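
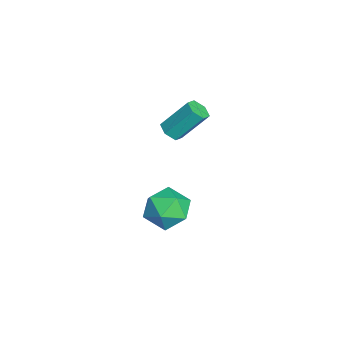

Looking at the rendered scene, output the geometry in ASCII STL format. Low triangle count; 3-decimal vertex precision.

solid 
facet normal -0.972 -0.171 0.159
outer loop
vertex -1.135 -1.741 -4.15
vertex -0.914 -2.691 -3.818
vertex -0.943 -1.906 -3.151
endloop
endfacet
facet normal -0.818 0.521 0.243
outer loop
vertex -1.135 -1.741 -4.15
vertex -0.943 -1.906 -3.151
vertex -0.554 -1.076 -3.62
endloop
endfacet
facet normal -0.536 0.760 -0.367
outer loop
vertex -1.135 -1.741 -4.15
vertex -0.554 -1.076 -3.62
vertex -0.284 -1.347 -4.577
endloop
endfacet
facet normal -0.516 0.216 -0.829
outer loop
vertex -1.135 -1.741 -4.15
vertex -0.284 -1.347 -4.577
vertex -0.507 -2.346 -4.699
endloop
endfacet
facet normal -0.786 -0.359 -0.504
outer loop
vertex -1.135 -1.741 -4.15
vertex -0.507 -2.346 -4.699
vertex -0.914 -2.691 -3.818
endloop
endfacet
facet normal -0.321 0.575 0.752
outer loop
vertex -0.554 -1.076 -3.62
vertex -0.943 -1.906 -3.151
vertex 0.027 -1.614 -2.961
endloop
endfacet
facet normal -0.571 -0.544 0.615
outer loop
vertex -0.943 -1.906 -3.151
vertex -0.914 -2.691 -3.818
vertex -0.196 -2.613 -3.083
endloop
endfacet
facet normal -0.268 -0.848 -0.456
outer loop
vertex -0.914 -2.691 -3.818
vertex -0.507 -2.346 -4.699
vertex 0.074 -2.884 -4.04
endloop
endfacet
facet normal 0.168 0.083 -0.982
outer loop
vertex -0.507 -2.346 -4.699
vertex -0.284 -1.347 -4.577
vertex 0.463 -2.054 -4.509
endloop
endfacet
facet normal 0.135 0.963 -0.234
outer loop
vertex -0.284 -1.347 -4.577
vertex -0.554 -1.076 -3.62
vertex 0.434 -1.269 -3.842
endloop
endfacet
facet normal 0.516 -0.216 0.829
outer loop
vertex 0.655 -2.219 -3.51
vertex 0.027 -1.614 -2.961
vertex -0.196 -2.613 -3.083
endloop
endfacet
facet normal 0.536 -0.760 0.367
outer loop
vertex 0.655 -2.219 -3.51
vertex -0.196 -2.613 -3.083
vertex 0.074 -2.884 -4.04
endloop
endfacet
facet normal 0.818 -0.521 -0.243
outer loop
vertex 0.655 -2.219 -3.51
vertex 0.074 -2.884 -4.04
vertex 0.463 -2.054 -4.509
endloop
endfacet
facet normal 0.972 0.171 -0.159
outer loop
vertex 0.655 -2.219 -3.51
vertex 0.463 -2.054 -4.509
vertex 0.434 -1.269 -3.842
endloop
endfacet
facet normal 0.786 0.359 0.504
outer loop
vertex 0.655 -2.219 -3.51
vertex 0.434 -1.269 -3.842
vertex 0.027 -1.614 -2.961
endloop
endfacet
facet normal -0.168 -0.083 0.982
outer loop
vertex -0.196 -2.613 -3.083
vertex 0.027 -1.614 -2.961
vertex -0.943 -1.906 -3.151
endloop
endfacet
facet normal -0.135 -0.963 0.234
outer loop
vertex 0.074 -2.884 -4.04
vertex -0.196 -2.613 -3.083
vertex -0.914 -2.691 -3.818
endloop
endfacet
facet normal 0.321 -0.575 -0.752
outer loop
vertex 0.463 -2.054 -4.509
vertex 0.074 -2.884 -4.04
vertex -0.507 -2.346 -4.699
endloop
endfacet
facet normal 0.571 0.544 -0.615
outer loop
vertex 0.434 -1.269 -3.842
vertex 0.463 -2.054 -4.509
vertex -0.284 -1.347 -4.577
endloop
endfacet
facet normal 0.268 0.848 0.456
outer loop
vertex 0.027 -1.614 -2.961
vertex 0.434 -1.269 -3.842
vertex -0.554 -1.076 -3.62
endloop
endfacet
facet normal 0.014 -0.640 -0.769
outer loop
vertex -0.727 -2.045 0.206
vertex -1.148 -1.802 -0.004
vertex -0.659 -1.641 -0.129
endloop
endfacet
facet normal 0.992 -0.089 0.094
outer loop
vertex -0.727 -2.045 0.206
vertex -0.659 -1.641 -0.129
vertex -0.751 -1.021 1.435
endloop
endfacet
facet normal 0.992 -0.089 0.094
outer loop
vertex -0.751 -1.021 1.435
vertex -0.659 -1.641 -0.129
vertex -0.683 -0.616 1.099
endloop
endfacet
facet normal -0.016 0.640 0.768
outer loop
vertex -0.751 -1.021 1.435
vertex -0.683 -0.616 1.099
vertex -1.172 -0.778 1.224
endloop
endfacet
facet normal 0.015 -0.641 -0.768
outer loop
vertex -0.659 -1.641 -0.129
vertex -1.148 -1.802 -0.004
vertex -1.08 -1.398 -0.34
endloop
endfacet
facet normal 0.607 0.616 -0.502
outer loop
vertex -0.659 -1.641 -0.129
vertex -1.08 -1.398 -0.34
vertex -0.683 -0.616 1.099
endloop
endfacet
facet normal 0.606 0.616 -0.502
outer loop
vertex -0.683 -0.616 1.099
vertex -1.08 -1.398 -0.34
vertex -1.104 -0.373 0.889
endloop
endfacet
facet normal -0.015 0.639 0.769
outer loop
vertex -0.683 -0.616 1.099
vertex -1.104 -0.373 0.889
vertex -1.172 -0.778 1.224
endloop
endfacet
facet normal 0.015 -0.641 -0.768
outer loop
vertex -1.08 -1.398 -0.34
vertex -1.148 -1.802 -0.004
vertex -1.569 -1.559 -0.215
endloop
endfacet
facet normal -0.384 0.705 -0.596
outer loop
vertex -1.08 -1.398 -0.34
vertex -1.569 -1.559 -0.215
vertex -1.104 -0.373 0.889
endloop
endfacet
facet normal -0.386 0.705 -0.595
outer loop
vertex -1.104 -0.373 0.889
vertex -1.569 -1.559 -0.215
vertex -1.593 -0.535 1.014
endloop
endfacet
facet normal -0.015 0.639 0.769
outer loop
vertex -1.104 -0.373 0.889
vertex -1.593 -0.535 1.014
vertex -1.172 -0.778 1.224
endloop
endfacet
facet normal 0.016 -0.640 -0.768
outer loop
vertex -1.569 -1.559 -0.215
vertex -1.148 -1.802 -0.004
vertex -1.637 -1.964 0.121
endloop
endfacet
facet normal -0.992 0.089 -0.093
outer loop
vertex -1.569 -1.559 -0.215
vertex -1.637 -1.964 0.121
vertex -1.593 -0.535 1.014
endloop
endfacet
facet normal -0.992 0.089 -0.094
outer loop
vertex -1.593 -0.535 1.014
vertex -1.637 -1.964 0.121
vertex -1.661 -0.939 1.349
endloop
endfacet
facet normal -0.014 0.640 0.769
outer loop
vertex -1.593 -0.535 1.014
vertex -1.661 -0.939 1.349
vertex -1.172 -0.778 1.224
endloop
endfacet
facet normal 0.015 -0.639 -0.769
outer loop
vertex -1.637 -1.964 0.121
vertex -1.148 -1.802 -0.004
vertex -1.216 -2.207 0.331
endloop
endfacet
facet normal -0.606 -0.616 0.503
outer loop
vertex -1.637 -1.964 0.121
vertex -1.216 -2.207 0.331
vertex -1.661 -0.939 1.349
endloop
endfacet
facet normal -0.607 -0.616 0.502
outer loop
vertex -1.661 -0.939 1.349
vertex -1.216 -2.207 0.331
vertex -1.24 -1.182 1.56
endloop
endfacet
facet normal -0.015 0.641 0.768
outer loop
vertex -1.661 -0.939 1.349
vertex -1.24 -1.182 1.56
vertex -1.172 -0.778 1.224
endloop
endfacet
facet normal 0.015 -0.639 -0.769
outer loop
vertex -1.216 -2.207 0.331
vertex -1.148 -1.802 -0.004
vertex -0.727 -2.045 0.206
endloop
endfacet
facet normal 0.386 -0.705 0.595
outer loop
vertex -1.216 -2.207 0.331
vertex -0.727 -2.045 0.206
vertex -1.24 -1.182 1.56
endloop
endfacet
facet normal 0.384 -0.706 0.595
outer loop
vertex -1.24 -1.182 1.56
vertex -0.727 -2.045 0.206
vertex -0.751 -1.021 1.435
endloop
endfacet
facet normal -0.015 0.641 0.768
outer loop
vertex -1.24 -1.182 1.56
vertex -0.751 -1.021 1.435
vertex -1.172 -0.778 1.224
endloop
endfacet

endsolid


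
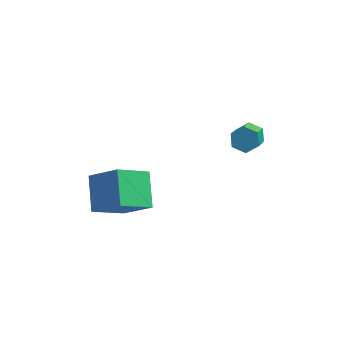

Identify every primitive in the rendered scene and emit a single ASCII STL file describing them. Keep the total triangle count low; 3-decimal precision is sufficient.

solid 
facet normal -0.106 0.799 -0.592
outer loop
vertex 3.666 3.862 0.149
vertex 3.092 3.911 0.318
vertex 3.521 4.196 0.626
endloop
endfacet
facet normal 0.964 0.228 0.134
outer loop
vertex 3.666 3.862 0.149
vertex 3.521 4.196 0.626
vertex 3.861 2.4 1.232
endloop
endfacet
facet normal 0.964 0.228 0.134
outer loop
vertex 3.861 2.4 1.232
vertex 3.521 4.196 0.626
vertex 3.716 2.734 1.709
endloop
endfacet
facet normal 0.107 -0.799 0.592
outer loop
vertex 3.861 2.4 1.232
vertex 3.716 2.734 1.709
vertex 3.288 2.449 1.402
endloop
endfacet
facet normal -0.106 0.799 -0.592
outer loop
vertex 3.521 4.196 0.626
vertex 3.092 3.911 0.318
vertex 2.948 4.245 0.795
endloop
endfacet
facet normal 0.274 0.596 0.755
outer loop
vertex 3.521 4.196 0.626
vertex 2.948 4.245 0.795
vertex 3.716 2.734 1.709
endloop
endfacet
facet normal 0.275 0.596 0.754
outer loop
vertex 3.716 2.734 1.709
vertex 2.948 4.245 0.795
vertex 3.143 2.783 1.879
endloop
endfacet
facet normal 0.107 -0.799 0.592
outer loop
vertex 3.716 2.734 1.709
vertex 3.143 2.783 1.879
vertex 3.288 2.449 1.402
endloop
endfacet
facet normal -0.107 0.799 -0.592
outer loop
vertex 2.948 4.245 0.795
vertex 3.092 3.911 0.318
vertex 2.519 3.96 0.488
endloop
endfacet
facet normal -0.690 0.369 0.622
outer loop
vertex 2.948 4.245 0.795
vertex 2.519 3.96 0.488
vertex 3.143 2.783 1.879
endloop
endfacet
facet normal -0.691 0.368 0.622
outer loop
vertex 3.143 2.783 1.879
vertex 2.519 3.96 0.488
vertex 2.714 2.498 1.571
endloop
endfacet
facet normal 0.106 -0.799 0.592
outer loop
vertex 3.143 2.783 1.879
vertex 2.714 2.498 1.571
vertex 3.288 2.449 1.402
endloop
endfacet
facet normal -0.107 0.799 -0.592
outer loop
vertex 2.519 3.96 0.488
vertex 3.092 3.911 0.318
vertex 2.664 3.626 0.011
endloop
endfacet
facet normal -0.964 -0.228 -0.134
outer loop
vertex 2.519 3.96 0.488
vertex 2.664 3.626 0.011
vertex 2.714 2.498 1.571
endloop
endfacet
facet normal -0.964 -0.228 -0.134
outer loop
vertex 2.714 2.498 1.571
vertex 2.664 3.626 0.011
vertex 2.859 2.164 1.094
endloop
endfacet
facet normal 0.106 -0.799 0.592
outer loop
vertex 2.714 2.498 1.571
vertex 2.859 2.164 1.094
vertex 3.288 2.449 1.402
endloop
endfacet
facet normal -0.107 0.799 -0.592
outer loop
vertex 2.664 3.626 0.011
vertex 3.092 3.911 0.318
vertex 3.237 3.577 -0.159
endloop
endfacet
facet normal -0.275 -0.596 -0.755
outer loop
vertex 2.664 3.626 0.011
vertex 3.237 3.577 -0.159
vertex 2.859 2.164 1.094
endloop
endfacet
facet normal -0.274 -0.596 -0.755
outer loop
vertex 2.859 2.164 1.094
vertex 3.237 3.577 -0.159
vertex 3.432 2.115 0.925
endloop
endfacet
facet normal 0.106 -0.799 0.592
outer loop
vertex 2.859 2.164 1.094
vertex 3.432 2.115 0.925
vertex 3.288 2.449 1.402
endloop
endfacet
facet normal -0.106 0.799 -0.592
outer loop
vertex 3.237 3.577 -0.159
vertex 3.092 3.911 0.318
vertex 3.666 3.862 0.149
endloop
endfacet
facet normal 0.691 -0.369 -0.622
outer loop
vertex 3.237 3.577 -0.159
vertex 3.666 3.862 0.149
vertex 3.432 2.115 0.925
endloop
endfacet
facet normal 0.690 -0.369 -0.622
outer loop
vertex 3.432 2.115 0.925
vertex 3.666 3.862 0.149
vertex 3.861 2.4 1.232
endloop
endfacet
facet normal 0.107 -0.799 0.592
outer loop
vertex 3.432 2.115 0.925
vertex 3.861 2.4 1.232
vertex 3.288 2.449 1.402
endloop
endfacet
facet normal -0.533 -0.657 0.534
outer loop
vertex -0.643 -0.943 1.498
vertex -1.876 -0.727 0.533
vertex -0.118 -2.13 0.562
endloop
endfacet
facet normal 0.780 -0.137 0.611
outer loop
vertex 0.756 -1.053 -0.313
vertex -0.643 -0.943 1.498
vertex -0.118 -2.13 0.562
endloop
endfacet
facet normal -0.533 -0.657 0.534
outer loop
vertex -0.118 -2.13 0.562
vertex -1.876 -0.727 0.533
vertex -1.351 -1.914 -0.403
endloop
endfacet
facet normal 0.328 -0.742 -0.585
outer loop
vertex -1.351 -1.914 -0.403
vertex 0.756 -1.053 -0.313
vertex -0.118 -2.13 0.562
endloop
endfacet
facet normal -0.328 0.742 0.585
outer loop
vertex -0.643 -0.943 1.498
vertex -1.002 0.35 -0.342
vertex -1.876 -0.727 0.533
endloop
endfacet
facet normal 0.780 -0.137 0.611
outer loop
vertex 0.231 0.134 0.623
vertex -0.643 -0.943 1.498
vertex 0.756 -1.053 -0.313
endloop
endfacet
facet normal -0.328 0.742 0.585
outer loop
vertex 0.231 0.134 0.623
vertex -1.002 0.35 -0.342
vertex -0.643 -0.943 1.498
endloop
endfacet
facet normal -0.780 0.137 -0.611
outer loop
vertex -1.876 -0.727 0.533
vertex -1.002 0.35 -0.342
vertex -1.351 -1.914 -0.403
endloop
endfacet
facet normal 0.328 -0.742 -0.585
outer loop
vertex -0.477 -0.837 -1.278
vertex 0.756 -1.053 -0.313
vertex -1.351 -1.914 -0.403
endloop
endfacet
facet normal -0.780 0.137 -0.611
outer loop
vertex -1.351 -1.914 -0.403
vertex -1.002 0.35 -0.342
vertex -0.477 -0.837 -1.278
endloop
endfacet
facet normal 0.533 0.657 -0.534
outer loop
vertex -0.477 -0.837 -1.278
vertex 0.231 0.134 0.623
vertex 0.756 -1.053 -0.313
endloop
endfacet
facet normal 0.533 0.657 -0.534
outer loop
vertex -1.002 0.35 -0.342
vertex 0.231 0.134 0.623
vertex -0.477 -0.837 -1.278
endloop
endfacet

endsolid


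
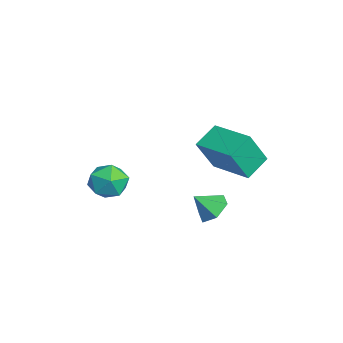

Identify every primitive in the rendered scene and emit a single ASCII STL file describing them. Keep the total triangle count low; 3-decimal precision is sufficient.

solid 
facet normal 0.002 0.699 -0.715
outer loop
vertex 1.819 3.475 -0.477
vertex 1.401 2.946 -0.995
vertex 0.969 3.47 -0.484
endloop
endfacet
facet normal -0.009 0.240 0.971
outer loop
vertex 1.819 3.475 -0.477
vertex 0.969 3.47 -0.484
vertex 1.399 2.114 -0.145
endloop
endfacet
facet normal 0.002 0.699 -0.715
outer loop
vertex 0.969 3.47 -0.484
vertex 1.401 2.946 -0.995
vertex 0.551 2.941 -1.002
endloop
endfacet
facet normal -0.741 -0.068 0.668
outer loop
vertex 0.969 3.47 -0.484
vertex 0.551 2.941 -1.002
vertex 1.399 2.114 -0.145
endloop
endfacet
facet normal 0.002 0.700 -0.714
outer loop
vertex 0.551 2.941 -1.002
vertex 1.401 2.946 -0.995
vertex 0.983 2.418 -1.514
endloop
endfacet
facet normal -0.733 -0.676 0.073
outer loop
vertex 0.551 2.941 -1.002
vertex 0.983 2.418 -1.514
vertex 1.399 2.114 -0.145
endloop
endfacet
facet normal 0.002 0.700 -0.714
outer loop
vertex 0.983 2.418 -1.514
vertex 1.401 2.946 -0.995
vertex 1.833 2.423 -1.507
endloop
endfacet
facet normal 0.008 -0.976 -0.219
outer loop
vertex 0.983 2.418 -1.514
vertex 1.833 2.423 -1.507
vertex 1.399 2.114 -0.145
endloop
endfacet
facet normal 0.002 0.700 -0.714
outer loop
vertex 1.833 2.423 -1.507
vertex 1.401 2.946 -0.995
vertex 2.251 2.951 -0.988
endloop
endfacet
facet normal 0.739 -0.668 0.084
outer loop
vertex 1.833 2.423 -1.507
vertex 2.251 2.951 -0.988
vertex 1.399 2.114 -0.145
endloop
endfacet
facet normal 0.002 0.699 -0.715
outer loop
vertex 2.251 2.951 -0.988
vertex 1.401 2.946 -0.995
vertex 1.819 3.475 -0.477
endloop
endfacet
facet normal 0.731 -0.060 0.680
outer loop
vertex 2.251 2.951 -0.988
vertex 1.819 3.475 -0.477
vertex 1.399 2.114 -0.145
endloop
endfacet
facet normal -0.537 0.696 0.477
outer loop
vertex 0.023 3.242 3.272
vertex 1.7 4.405 3.464
vertex -0.365 4.074 1.62
endloop
endfacet
facet normal -0.818 -0.567 -0.094
outer loop
vertex 0.36 3.135 0.976
vertex 0.023 3.242 3.272
vertex -0.365 4.074 1.62
endloop
endfacet
facet normal -0.537 0.696 0.477
outer loop
vertex -0.365 4.074 1.62
vertex 1.7 4.405 3.464
vertex 1.312 5.238 1.812
endloop
endfacet
facet normal -0.206 0.441 -0.874
outer loop
vertex 1.312 5.238 1.812
vertex 0.36 3.135 0.976
vertex -0.365 4.074 1.62
endloop
endfacet
facet normal 0.206 -0.441 0.874
outer loop
vertex 0.023 3.242 3.272
vertex 2.425 3.466 2.82
vertex 1.7 4.405 3.464
endloop
endfacet
facet normal -0.818 -0.567 -0.094
outer loop
vertex 0.748 2.302 2.628
vertex 0.023 3.242 3.272
vertex 0.36 3.135 0.976
endloop
endfacet
facet normal 0.206 -0.440 0.874
outer loop
vertex 0.748 2.302 2.628
vertex 2.425 3.466 2.82
vertex 0.023 3.242 3.272
endloop
endfacet
facet normal 0.818 0.567 0.094
outer loop
vertex 1.7 4.405 3.464
vertex 2.425 3.466 2.82
vertex 1.312 5.238 1.812
endloop
endfacet
facet normal -0.205 0.440 -0.874
outer loop
vertex 2.037 4.298 1.168
vertex 0.36 3.135 0.976
vertex 1.312 5.238 1.812
endloop
endfacet
facet normal 0.818 0.567 0.093
outer loop
vertex 1.312 5.238 1.812
vertex 2.425 3.466 2.82
vertex 2.037 4.298 1.168
endloop
endfacet
facet normal 0.537 -0.696 -0.477
outer loop
vertex 2.037 4.298 1.168
vertex 0.748 2.302 2.628
vertex 0.36 3.135 0.976
endloop
endfacet
facet normal 0.537 -0.696 -0.477
outer loop
vertex 2.425 3.466 2.82
vertex 0.748 2.302 2.628
vertex 2.037 4.298 1.168
endloop
endfacet
facet normal -0.205 0.715 0.668
outer loop
vertex -3.24 -0.365 -1.079
vertex -2.618 -0.841 -0.378
vertex -2.219 -0.118 -1.03
endloop
endfacet
facet normal -0.235 0.972 0.003
outer loop
vertex -3.24 -0.365 -1.079
vertex -2.219 -0.118 -1.03
vertex -2.69 -0.229 -1.964
endloop
endfacet
facet normal -0.721 0.594 -0.357
outer loop
vertex -3.24 -0.365 -1.079
vertex -2.69 -0.229 -1.964
vertex -3.378 -1.02 -1.889
endloop
endfacet
facet normal -0.991 0.104 0.085
outer loop
vertex -3.24 -0.365 -1.079
vertex -3.378 -1.02 -1.889
vertex -3.334 -1.398 -0.909
endloop
endfacet
facet normal -0.672 0.179 0.718
outer loop
vertex -3.24 -0.365 -1.079
vertex -3.334 -1.398 -0.909
vertex -2.618 -0.841 -0.378
endloop
endfacet
facet normal 0.401 0.864 -0.305
outer loop
vertex -2.69 -0.229 -1.964
vertex -2.219 -0.118 -1.03
vertex -1.726 -0.622 -1.811
endloop
endfacet
facet normal 0.450 0.448 0.772
outer loop
vertex -2.219 -0.118 -1.03
vertex -2.618 -0.841 -0.378
vertex -1.682 -1.0 -0.831
endloop
endfacet
facet normal -0.307 -0.420 0.854
outer loop
vertex -2.618 -0.841 -0.378
vertex -3.334 -1.398 -0.909
vertex -2.37 -1.791 -0.756
endloop
endfacet
facet normal -0.824 -0.540 -0.171
outer loop
vertex -3.334 -1.398 -0.909
vertex -3.378 -1.02 -1.889
vertex -2.841 -1.902 -1.69
endloop
endfacet
facet normal -0.387 0.252 -0.887
outer loop
vertex -3.378 -1.02 -1.889
vertex -2.69 -0.229 -1.964
vertex -2.442 -1.179 -2.342
endloop
endfacet
facet normal 0.991 -0.104 -0.085
outer loop
vertex -1.82 -1.655 -1.641
vertex -1.726 -0.622 -1.811
vertex -1.682 -1.0 -0.831
endloop
endfacet
facet normal 0.721 -0.594 0.357
outer loop
vertex -1.82 -1.655 -1.641
vertex -1.682 -1.0 -0.831
vertex -2.37 -1.791 -0.756
endloop
endfacet
facet normal 0.235 -0.972 -0.003
outer loop
vertex -1.82 -1.655 -1.641
vertex -2.37 -1.791 -0.756
vertex -2.841 -1.902 -1.69
endloop
endfacet
facet normal 0.205 -0.715 -0.668
outer loop
vertex -1.82 -1.655 -1.641
vertex -2.841 -1.902 -1.69
vertex -2.442 -1.179 -2.342
endloop
endfacet
facet normal 0.672 -0.179 -0.718
outer loop
vertex -1.82 -1.655 -1.641
vertex -2.442 -1.179 -2.342
vertex -1.726 -0.622 -1.811
endloop
endfacet
facet normal 0.824 0.540 0.171
outer loop
vertex -1.682 -1.0 -0.831
vertex -1.726 -0.622 -1.811
vertex -2.219 -0.118 -1.03
endloop
endfacet
facet normal 0.387 -0.252 0.887
outer loop
vertex -2.37 -1.791 -0.756
vertex -1.682 -1.0 -0.831
vertex -2.618 -0.841 -0.378
endloop
endfacet
facet normal -0.401 -0.864 0.305
outer loop
vertex -2.841 -1.902 -1.69
vertex -2.37 -1.791 -0.756
vertex -3.334 -1.398 -0.909
endloop
endfacet
facet normal -0.450 -0.448 -0.772
outer loop
vertex -2.442 -1.179 -2.342
vertex -2.841 -1.902 -1.69
vertex -3.378 -1.02 -1.889
endloop
endfacet
facet normal 0.307 0.420 -0.854
outer loop
vertex -1.726 -0.622 -1.811
vertex -2.442 -1.179 -2.342
vertex -2.69 -0.229 -1.964
endloop
endfacet

endsolid


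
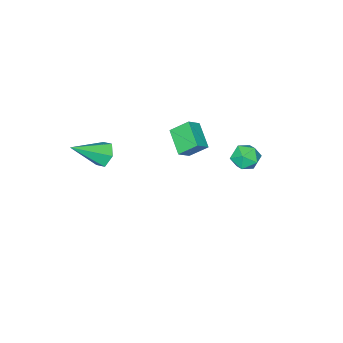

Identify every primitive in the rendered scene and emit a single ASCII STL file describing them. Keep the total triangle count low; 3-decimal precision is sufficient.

solid 
facet normal -0.772 0.359 -0.524
outer loop
vertex 3.177 -2.725 2.393
vertex 2.67 -3.314 2.736
vertex 2.763 -2.56 3.116
endloop
endfacet
facet normal 0.636 0.747 0.193
outer loop
vertex 3.177 -2.725 2.393
vertex 2.763 -2.56 3.116
vertex 4.33 -4.086 3.864
endloop
endfacet
facet normal -0.771 0.360 -0.525
outer loop
vertex 2.763 -2.56 3.116
vertex 2.67 -3.314 2.736
vertex 2.255 -3.149 3.459
endloop
endfacet
facet normal 0.043 0.475 0.879
outer loop
vertex 2.763 -2.56 3.116
vertex 2.255 -3.149 3.459
vertex 4.33 -4.086 3.864
endloop
endfacet
facet normal -0.772 0.358 -0.525
outer loop
vertex 2.255 -3.149 3.459
vertex 2.67 -3.314 2.736
vertex 2.163 -3.903 3.08
endloop
endfacet
facet normal -0.342 -0.388 0.856
outer loop
vertex 2.255 -3.149 3.459
vertex 2.163 -3.903 3.08
vertex 4.33 -4.086 3.864
endloop
endfacet
facet normal -0.772 0.359 -0.524
outer loop
vertex 2.163 -3.903 3.08
vertex 2.67 -3.314 2.736
vertex 2.577 -4.069 2.356
endloop
endfacet
facet normal -0.136 -0.980 0.147
outer loop
vertex 2.163 -3.903 3.08
vertex 2.577 -4.069 2.356
vertex 4.33 -4.086 3.864
endloop
endfacet
facet normal -0.771 0.359 -0.525
outer loop
vertex 2.577 -4.069 2.356
vertex 2.67 -3.314 2.736
vertex 3.085 -3.48 2.013
endloop
endfacet
facet normal 0.457 -0.708 -0.539
outer loop
vertex 2.577 -4.069 2.356
vertex 3.085 -3.48 2.013
vertex 4.33 -4.086 3.864
endloop
endfacet
facet normal -0.772 0.358 -0.525
outer loop
vertex 3.085 -3.48 2.013
vertex 2.67 -3.314 2.736
vertex 3.177 -2.725 2.393
endloop
endfacet
facet normal 0.843 0.157 -0.515
outer loop
vertex 3.085 -3.48 2.013
vertex 3.177 -2.725 2.393
vertex 4.33 -4.086 3.864
endloop
endfacet
facet normal -0.499 0.783 0.372
outer loop
vertex -3.365 2.313 2.367
vertex -2.957 2.189 3.176
vertex -2.573 2.732 2.548
endloop
endfacet
facet normal -0.382 0.864 -0.328
outer loop
vertex -3.365 2.313 2.367
vertex -2.573 2.732 2.548
vertex -2.715 2.357 1.725
endloop
endfacet
facet normal -0.679 0.310 -0.666
outer loop
vertex -3.365 2.313 2.367
vertex -2.715 2.357 1.725
vertex -3.186 1.583 1.845
endloop
endfacet
facet normal -0.978 -0.113 -0.177
outer loop
vertex -3.365 2.313 2.367
vertex -3.186 1.583 1.845
vertex -3.336 1.479 2.742
endloop
endfacet
facet normal -0.867 0.179 0.465
outer loop
vertex -3.365 2.313 2.367
vertex -3.336 1.479 2.742
vertex -2.957 2.189 3.176
endloop
endfacet
facet normal 0.322 0.839 -0.438
outer loop
vertex -2.715 2.357 1.725
vertex -2.573 2.732 2.548
vertex -1.904 2.261 2.138
endloop
endfacet
facet normal 0.133 0.708 0.694
outer loop
vertex -2.573 2.732 2.548
vertex -2.957 2.189 3.176
vertex -2.054 2.157 3.035
endloop
endfacet
facet normal -0.462 -0.270 0.845
outer loop
vertex -2.957 2.189 3.176
vertex -3.336 1.479 2.742
vertex -2.525 1.383 3.155
endloop
endfacet
facet normal -0.641 -0.743 -0.193
outer loop
vertex -3.336 1.479 2.742
vertex -3.186 1.583 1.845
vertex -2.667 1.008 2.332
endloop
endfacet
facet normal -0.156 -0.058 -0.986
outer loop
vertex -3.186 1.583 1.845
vertex -2.715 2.357 1.725
vertex -2.283 1.551 1.704
endloop
endfacet
facet normal 0.978 0.113 0.177
outer loop
vertex -1.875 1.427 2.513
vertex -1.904 2.261 2.138
vertex -2.054 2.157 3.035
endloop
endfacet
facet normal 0.679 -0.310 0.666
outer loop
vertex -1.875 1.427 2.513
vertex -2.054 2.157 3.035
vertex -2.525 1.383 3.155
endloop
endfacet
facet normal 0.382 -0.864 0.328
outer loop
vertex -1.875 1.427 2.513
vertex -2.525 1.383 3.155
vertex -2.667 1.008 2.332
endloop
endfacet
facet normal 0.499 -0.783 -0.372
outer loop
vertex -1.875 1.427 2.513
vertex -2.667 1.008 2.332
vertex -2.283 1.551 1.704
endloop
endfacet
facet normal 0.867 -0.179 -0.465
outer loop
vertex -1.875 1.427 2.513
vertex -2.283 1.551 1.704
vertex -1.904 2.261 2.138
endloop
endfacet
facet normal 0.641 0.743 0.193
outer loop
vertex -2.054 2.157 3.035
vertex -1.904 2.261 2.138
vertex -2.573 2.732 2.548
endloop
endfacet
facet normal 0.156 0.058 0.986
outer loop
vertex -2.525 1.383 3.155
vertex -2.054 2.157 3.035
vertex -2.957 2.189 3.176
endloop
endfacet
facet normal -0.322 -0.839 0.438
outer loop
vertex -2.667 1.008 2.332
vertex -2.525 1.383 3.155
vertex -3.336 1.479 2.742
endloop
endfacet
facet normal -0.133 -0.708 -0.694
outer loop
vertex -2.283 1.551 1.704
vertex -2.667 1.008 2.332
vertex -3.186 1.583 1.845
endloop
endfacet
facet normal 0.462 0.270 -0.845
outer loop
vertex -1.904 2.261 2.138
vertex -2.283 1.551 1.704
vertex -2.715 2.357 1.725
endloop
endfacet
facet normal -0.800 0.040 -0.599
outer loop
vertex -3.875 -4.199 0.075
vertex -4.499 -3.35 0.966
vertex -3.189 -2.83 -0.75
endloop
endfacet
facet normal 0.452 -0.616 -0.646
outer loop
vertex -2.381 -2.87 -0.146
vertex -3.875 -4.199 0.075
vertex -3.189 -2.83 -0.75
endloop
endfacet
facet normal -0.800 0.040 -0.599
outer loop
vertex -3.189 -2.83 -0.75
vertex -4.499 -3.35 0.966
vertex -3.813 -1.98 0.14
endloop
endfacet
facet normal 0.394 0.787 -0.475
outer loop
vertex -3.813 -1.98 0.14
vertex -2.381 -2.87 -0.146
vertex -3.189 -2.83 -0.75
endloop
endfacet
facet normal -0.394 -0.787 0.474
outer loop
vertex -3.875 -4.199 0.075
vertex -3.691 -3.39 1.57
vertex -4.499 -3.35 0.966
endloop
endfacet
facet normal 0.452 -0.616 -0.646
outer loop
vertex -3.067 -4.24 0.68
vertex -3.875 -4.199 0.075
vertex -2.381 -2.87 -0.146
endloop
endfacet
facet normal -0.395 -0.787 0.474
outer loop
vertex -3.067 -4.24 0.68
vertex -3.691 -3.39 1.57
vertex -3.875 -4.199 0.075
endloop
endfacet
facet normal -0.452 0.616 0.646
outer loop
vertex -4.499 -3.35 0.966
vertex -3.691 -3.39 1.57
vertex -3.813 -1.98 0.14
endloop
endfacet
facet normal 0.395 0.787 -0.474
outer loop
vertex -3.005 -2.021 0.745
vertex -2.381 -2.87 -0.146
vertex -3.813 -1.98 0.14
endloop
endfacet
facet normal -0.452 0.616 0.646
outer loop
vertex -3.813 -1.98 0.14
vertex -3.691 -3.39 1.57
vertex -3.005 -2.021 0.745
endloop
endfacet
facet normal 0.800 -0.040 0.598
outer loop
vertex -3.005 -2.021 0.745
vertex -3.067 -4.24 0.68
vertex -2.381 -2.87 -0.146
endloop
endfacet
facet normal 0.800 -0.040 0.599
outer loop
vertex -3.691 -3.39 1.57
vertex -3.067 -4.24 0.68
vertex -3.005 -2.021 0.745
endloop
endfacet

endsolid


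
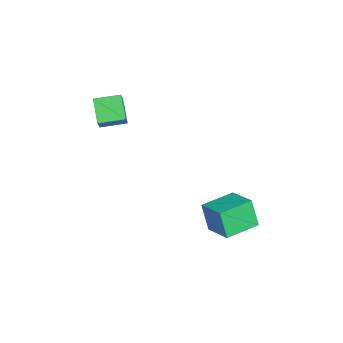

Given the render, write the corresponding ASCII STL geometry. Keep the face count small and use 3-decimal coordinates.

solid 
facet normal -0.796 -0.507 -0.329
outer loop
vertex -1.968 1.276 -2.809
vertex -3.035 2.894 -2.722
vertex -1.543 1.643 -4.404
endloop
endfacet
facet normal 0.550 -0.834 -0.045
outer loop
vertex -0.125 2.546 -3.818
vertex -1.968 1.276 -2.809
vertex -1.543 1.643 -4.404
endloop
endfacet
facet normal -0.796 -0.507 -0.329
outer loop
vertex -1.543 1.643 -4.404
vertex -3.035 2.894 -2.722
vertex -2.61 3.261 -4.316
endloop
endfacet
facet normal 0.251 0.217 -0.943
outer loop
vertex -2.61 3.261 -4.316
vertex -0.125 2.546 -3.818
vertex -1.543 1.643 -4.404
endloop
endfacet
facet normal -0.252 -0.217 0.943
outer loop
vertex -1.968 1.276 -2.809
vertex -1.617 3.797 -2.136
vertex -3.035 2.894 -2.722
endloop
endfacet
facet normal 0.550 -0.834 -0.045
outer loop
vertex -0.55 2.179 -2.224
vertex -1.968 1.276 -2.809
vertex -0.125 2.546 -3.818
endloop
endfacet
facet normal -0.251 -0.217 0.943
outer loop
vertex -0.55 2.179 -2.224
vertex -1.617 3.797 -2.136
vertex -1.968 1.276 -2.809
endloop
endfacet
facet normal -0.550 0.834 0.045
outer loop
vertex -3.035 2.894 -2.722
vertex -1.617 3.797 -2.136
vertex -2.61 3.261 -4.316
endloop
endfacet
facet normal 0.251 0.216 -0.943
outer loop
vertex -1.192 4.164 -3.731
vertex -0.125 2.546 -3.818
vertex -2.61 3.261 -4.316
endloop
endfacet
facet normal -0.550 0.834 0.045
outer loop
vertex -2.61 3.261 -4.316
vertex -1.617 3.797 -2.136
vertex -1.192 4.164 -3.731
endloop
endfacet
facet normal 0.796 0.507 0.329
outer loop
vertex -1.192 4.164 -3.731
vertex -0.55 2.179 -2.224
vertex -0.125 2.546 -3.818
endloop
endfacet
facet normal 0.796 0.507 0.329
outer loop
vertex -1.617 3.797 -2.136
vertex -0.55 2.179 -2.224
vertex -1.192 4.164 -3.731
endloop
endfacet
facet normal -0.596 0.075 -0.799
outer loop
vertex -4.679 -4.117 3.08
vertex -4.803 -2.71 3.305
vertex -3.418 -3.859 2.164
endloop
endfacet
facet normal 0.087 -0.984 -0.158
outer loop
vertex -2.857 -3.93 2.915
vertex -4.679 -4.117 3.08
vertex -3.418 -3.859 2.164
endloop
endfacet
facet normal -0.596 0.076 -0.800
outer loop
vertex -3.418 -3.859 2.164
vertex -4.803 -2.71 3.305
vertex -3.541 -2.452 2.389
endloop
endfacet
facet normal 0.798 0.163 -0.581
outer loop
vertex -3.541 -2.452 2.389
vertex -2.857 -3.93 2.915
vertex -3.418 -3.859 2.164
endloop
endfacet
facet normal -0.798 -0.163 0.580
outer loop
vertex -4.679 -4.117 3.08
vertex -4.242 -2.781 4.056
vertex -4.803 -2.71 3.305
endloop
endfacet
facet normal 0.087 -0.984 -0.158
outer loop
vertex -4.119 -4.188 3.831
vertex -4.679 -4.117 3.08
vertex -2.857 -3.93 2.915
endloop
endfacet
facet normal -0.798 -0.163 0.580
outer loop
vertex -4.119 -4.188 3.831
vertex -4.242 -2.781 4.056
vertex -4.679 -4.117 3.08
endloop
endfacet
facet normal -0.087 0.984 0.158
outer loop
vertex -4.803 -2.71 3.305
vertex -4.242 -2.781 4.056
vertex -3.541 -2.452 2.389
endloop
endfacet
facet normal 0.798 0.163 -0.580
outer loop
vertex -2.981 -2.523 3.14
vertex -2.857 -3.93 2.915
vertex -3.541 -2.452 2.389
endloop
endfacet
facet normal -0.087 0.984 0.158
outer loop
vertex -3.541 -2.452 2.389
vertex -4.242 -2.781 4.056
vertex -2.981 -2.523 3.14
endloop
endfacet
facet normal 0.596 -0.075 0.800
outer loop
vertex -2.981 -2.523 3.14
vertex -4.119 -4.188 3.831
vertex -2.857 -3.93 2.915
endloop
endfacet
facet normal 0.596 -0.076 0.799
outer loop
vertex -4.242 -2.781 4.056
vertex -4.119 -4.188 3.831
vertex -2.981 -2.523 3.14
endloop
endfacet

endsolid


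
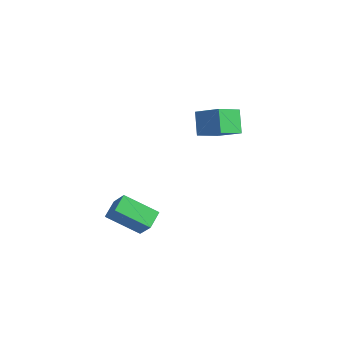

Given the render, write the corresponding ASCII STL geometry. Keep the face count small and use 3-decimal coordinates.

solid 
facet normal -0.535 0.486 0.691
outer loop
vertex 2.302 2.06 4.697
vertex 2.526 3.383 3.941
vertex 0.979 1.802 3.854
endloop
endfacet
facet normal -0.145 -0.859 0.491
outer loop
vertex 1.734 1.117 2.879
vertex 2.302 2.06 4.697
vertex 0.979 1.802 3.854
endloop
endfacet
facet normal -0.535 0.486 0.691
outer loop
vertex 0.979 1.802 3.854
vertex 2.526 3.383 3.941
vertex 1.203 3.125 3.097
endloop
endfacet
facet normal -0.832 -0.162 -0.530
outer loop
vertex 1.203 3.125 3.097
vertex 1.734 1.117 2.879
vertex 0.979 1.802 3.854
endloop
endfacet
facet normal 0.832 0.162 0.530
outer loop
vertex 2.302 2.06 4.697
vertex 3.281 2.698 2.966
vertex 2.526 3.383 3.941
endloop
endfacet
facet normal -0.146 -0.859 0.491
outer loop
vertex 3.057 1.375 3.723
vertex 2.302 2.06 4.697
vertex 1.734 1.117 2.879
endloop
endfacet
facet normal 0.832 0.163 0.530
outer loop
vertex 3.057 1.375 3.723
vertex 3.281 2.698 2.966
vertex 2.302 2.06 4.697
endloop
endfacet
facet normal 0.146 0.859 -0.491
outer loop
vertex 2.526 3.383 3.941
vertex 3.281 2.698 2.966
vertex 1.203 3.125 3.097
endloop
endfacet
facet normal -0.832 -0.162 -0.531
outer loop
vertex 1.958 2.44 2.123
vertex 1.734 1.117 2.879
vertex 1.203 3.125 3.097
endloop
endfacet
facet normal 0.146 0.859 -0.491
outer loop
vertex 1.203 3.125 3.097
vertex 3.281 2.698 2.966
vertex 1.958 2.44 2.123
endloop
endfacet
facet normal 0.536 -0.486 -0.691
outer loop
vertex 1.958 2.44 2.123
vertex 3.057 1.375 3.723
vertex 1.734 1.117 2.879
endloop
endfacet
facet normal 0.535 -0.486 -0.691
outer loop
vertex 3.281 2.698 2.966
vertex 3.057 1.375 3.723
vertex 1.958 2.44 2.123
endloop
endfacet
facet normal -0.578 0.130 -0.806
outer loop
vertex 0.678 -3.718 0.22
vertex 2.209 -2.859 -0.739
vertex 0.97 -4.638 -0.138
endloop
endfacet
facet normal -0.765 -0.429 0.479
outer loop
vertex 1.871 -4.841 1.119
vertex 0.678 -3.718 0.22
vertex 0.97 -4.638 -0.138
endloop
endfacet
facet normal -0.578 0.130 -0.806
outer loop
vertex 0.97 -4.638 -0.138
vertex 2.209 -2.859 -0.739
vertex 2.501 -3.78 -1.097
endloop
endfacet
facet normal 0.283 -0.894 -0.347
outer loop
vertex 2.501 -3.78 -1.097
vertex 1.871 -4.841 1.119
vertex 0.97 -4.638 -0.138
endloop
endfacet
facet normal -0.284 0.894 0.348
outer loop
vertex 0.678 -3.718 0.22
vertex 3.11 -3.062 0.518
vertex 2.209 -2.859 -0.739
endloop
endfacet
facet normal -0.765 -0.429 0.480
outer loop
vertex 1.579 -3.92 1.477
vertex 0.678 -3.718 0.22
vertex 1.871 -4.841 1.119
endloop
endfacet
facet normal -0.284 0.894 0.347
outer loop
vertex 1.579 -3.92 1.477
vertex 3.11 -3.062 0.518
vertex 0.678 -3.718 0.22
endloop
endfacet
facet normal 0.766 0.429 -0.479
outer loop
vertex 2.209 -2.859 -0.739
vertex 3.11 -3.062 0.518
vertex 2.501 -3.78 -1.097
endloop
endfacet
facet normal 0.284 -0.894 -0.347
outer loop
vertex 3.402 -3.982 0.16
vertex 1.871 -4.841 1.119
vertex 2.501 -3.78 -1.097
endloop
endfacet
facet normal 0.765 0.429 -0.480
outer loop
vertex 2.501 -3.78 -1.097
vertex 3.11 -3.062 0.518
vertex 3.402 -3.982 0.16
endloop
endfacet
facet normal 0.578 -0.130 0.806
outer loop
vertex 3.402 -3.982 0.16
vertex 1.579 -3.92 1.477
vertex 1.871 -4.841 1.119
endloop
endfacet
facet normal 0.578 -0.130 0.806
outer loop
vertex 3.11 -3.062 0.518
vertex 1.579 -3.92 1.477
vertex 3.402 -3.982 0.16
endloop
endfacet

endsolid


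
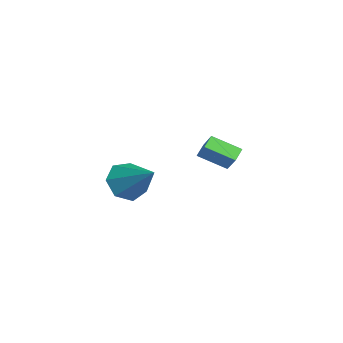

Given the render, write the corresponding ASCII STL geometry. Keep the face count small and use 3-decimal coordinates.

solid 
facet normal -0.640 -0.095 -0.762
outer loop
vertex -3.477 2.292 0.327
vertex -2.816 3.598 -0.391
vertex -2.949 1.814 -0.057
endloop
endfacet
facet normal -0.405 -0.801 0.441
outer loop
vertex -2.084 1.942 0.971
vertex -3.477 2.292 0.327
vertex -2.949 1.814 -0.057
endloop
endfacet
facet normal -0.641 -0.095 -0.761
outer loop
vertex -2.949 1.814 -0.057
vertex -2.816 3.598 -0.391
vertex -2.288 3.119 -0.776
endloop
endfacet
facet normal 0.652 -0.592 -0.475
outer loop
vertex -2.288 3.119 -0.776
vertex -2.084 1.942 0.971
vertex -2.949 1.814 -0.057
endloop
endfacet
facet normal -0.652 0.591 0.475
outer loop
vertex -3.477 2.292 0.327
vertex -1.951 3.726 0.637
vertex -2.816 3.598 -0.391
endloop
endfacet
facet normal -0.405 -0.801 0.441
outer loop
vertex -2.612 2.421 1.356
vertex -3.477 2.292 0.327
vertex -2.084 1.942 0.971
endloop
endfacet
facet normal -0.652 0.592 0.474
outer loop
vertex -2.612 2.421 1.356
vertex -1.951 3.726 0.637
vertex -3.477 2.292 0.327
endloop
endfacet
facet normal 0.405 0.801 -0.441
outer loop
vertex -2.816 3.598 -0.391
vertex -1.951 3.726 0.637
vertex -2.288 3.119 -0.776
endloop
endfacet
facet normal 0.652 -0.591 -0.474
outer loop
vertex -1.423 3.248 0.253
vertex -2.084 1.942 0.971
vertex -2.288 3.119 -0.776
endloop
endfacet
facet normal 0.405 0.801 -0.441
outer loop
vertex -2.288 3.119 -0.776
vertex -1.951 3.726 0.637
vertex -1.423 3.248 0.253
endloop
endfacet
facet normal 0.641 0.094 0.762
outer loop
vertex -1.423 3.248 0.253
vertex -2.612 2.421 1.356
vertex -2.084 1.942 0.971
endloop
endfacet
facet normal 0.641 0.095 0.762
outer loop
vertex -1.951 3.726 0.637
vertex -2.612 2.421 1.356
vertex -1.423 3.248 0.253
endloop
endfacet
facet normal -0.704 -0.386 -0.597
outer loop
vertex 2.983 -2.686 0.969
vertex 2.32 -2.786 1.815
vertex 2.431 -1.948 1.143
endloop
endfacet
facet normal 0.652 0.598 -0.466
outer loop
vertex 2.983 -2.686 0.969
vertex 2.431 -1.948 1.143
vertex 3.84 -1.954 3.105
endloop
endfacet
facet normal -0.704 -0.385 -0.596
outer loop
vertex 2.431 -1.948 1.143
vertex 2.32 -2.786 1.815
vertex 1.796 -1.841 1.824
endloop
endfacet
facet normal 0.096 0.993 -0.066
outer loop
vertex 2.431 -1.948 1.143
vertex 1.796 -1.841 1.824
vertex 3.84 -1.954 3.105
endloop
endfacet
facet normal -0.704 -0.385 -0.597
outer loop
vertex 1.796 -1.841 1.824
vertex 2.32 -2.786 1.815
vertex 1.555 -2.446 2.498
endloop
endfacet
facet normal -0.315 0.760 0.569
outer loop
vertex 1.796 -1.841 1.824
vertex 1.555 -2.446 2.498
vertex 3.84 -1.954 3.105
endloop
endfacet
facet normal -0.704 -0.385 -0.597
outer loop
vertex 1.555 -2.446 2.498
vertex 2.32 -2.786 1.815
vertex 1.89 -3.306 2.658
endloop
endfacet
facet normal -0.271 0.073 0.960
outer loop
vertex 1.555 -2.446 2.498
vertex 1.89 -3.306 2.658
vertex 3.84 -1.954 3.105
endloop
endfacet
facet normal -0.704 -0.385 -0.597
outer loop
vertex 1.89 -3.306 2.658
vertex 2.32 -2.786 1.815
vertex 2.548 -3.775 2.184
endloop
endfacet
facet normal 0.194 -0.549 0.813
outer loop
vertex 1.89 -3.306 2.658
vertex 2.548 -3.775 2.184
vertex 3.84 -1.954 3.105
endloop
endfacet
facet normal -0.704 -0.385 -0.597
outer loop
vertex 2.548 -3.775 2.184
vertex 2.32 -2.786 1.815
vertex 3.035 -3.499 1.432
endloop
endfacet
facet normal 0.731 -0.639 0.239
outer loop
vertex 2.548 -3.775 2.184
vertex 3.035 -3.499 1.432
vertex 3.84 -1.954 3.105
endloop
endfacet
facet normal -0.704 -0.385 -0.597
outer loop
vertex 3.035 -3.499 1.432
vertex 2.32 -2.786 1.815
vertex 2.983 -2.686 0.969
endloop
endfacet
facet normal 0.935 -0.129 -0.331
outer loop
vertex 3.035 -3.499 1.432
vertex 2.983 -2.686 0.969
vertex 3.84 -1.954 3.105
endloop
endfacet

endsolid


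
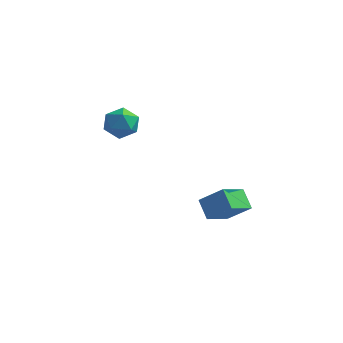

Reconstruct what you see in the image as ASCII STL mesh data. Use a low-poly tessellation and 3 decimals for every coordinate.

solid 
facet normal -0.550 0.574 0.606
outer loop
vertex 3.538 -2.758 0.622
vertex 4.035 -1.589 -0.034
vertex 2.513 -2.814 -0.255
endloop
endfacet
facet normal -0.348 -0.818 0.459
outer loop
vertex 3.085 -3.411 -0.886
vertex 3.538 -2.758 0.622
vertex 2.513 -2.814 -0.255
endloop
endfacet
facet normal -0.550 0.574 0.606
outer loop
vertex 2.513 -2.814 -0.255
vertex 4.035 -1.589 -0.034
vertex 3.01 -1.645 -0.911
endloop
endfacet
facet normal -0.759 -0.041 -0.649
outer loop
vertex 3.01 -1.645 -0.911
vertex 3.085 -3.411 -0.886
vertex 2.513 -2.814 -0.255
endloop
endfacet
facet normal 0.759 0.041 0.649
outer loop
vertex 3.538 -2.758 0.622
vertex 4.607 -2.186 -0.665
vertex 4.035 -1.589 -0.034
endloop
endfacet
facet normal -0.348 -0.818 0.459
outer loop
vertex 4.11 -3.355 -0.009
vertex 3.538 -2.758 0.622
vertex 3.085 -3.411 -0.886
endloop
endfacet
facet normal 0.759 0.041 0.649
outer loop
vertex 4.11 -3.355 -0.009
vertex 4.607 -2.186 -0.665
vertex 3.538 -2.758 0.622
endloop
endfacet
facet normal 0.348 0.818 -0.459
outer loop
vertex 4.035 -1.589 -0.034
vertex 4.607 -2.186 -0.665
vertex 3.01 -1.645 -0.911
endloop
endfacet
facet normal -0.759 -0.041 -0.649
outer loop
vertex 3.582 -2.242 -1.542
vertex 3.085 -3.411 -0.886
vertex 3.01 -1.645 -0.911
endloop
endfacet
facet normal 0.348 0.818 -0.459
outer loop
vertex 3.01 -1.645 -0.911
vertex 4.607 -2.186 -0.665
vertex 3.582 -2.242 -1.542
endloop
endfacet
facet normal 0.550 -0.574 -0.606
outer loop
vertex 3.582 -2.242 -1.542
vertex 4.11 -3.355 -0.009
vertex 3.085 -3.411 -0.886
endloop
endfacet
facet normal 0.550 -0.574 -0.606
outer loop
vertex 4.607 -2.186 -0.665
vertex 4.11 -3.355 -0.009
vertex 3.582 -2.242 -1.542
endloop
endfacet
facet normal -0.296 0.923 0.247
outer loop
vertex -1.532 0.073 2.122
vertex -2.35 -0.215 2.218
vertex -1.803 -0.222 2.898
endloop
endfacet
facet normal 0.382 0.812 0.442
outer loop
vertex -1.532 0.073 2.122
vertex -1.803 -0.222 2.898
vertex -1.01 -0.435 2.604
endloop
endfacet
facet normal 0.755 0.641 -0.142
outer loop
vertex -1.532 0.073 2.122
vertex -1.01 -0.435 2.604
vertex -1.066 -0.56 1.742
endloop
endfacet
facet normal 0.307 0.646 -0.699
outer loop
vertex -1.532 0.073 2.122
vertex -1.066 -0.56 1.742
vertex -1.895 -0.424 1.503
endloop
endfacet
facet normal -0.343 0.820 -0.458
outer loop
vertex -1.532 0.073 2.122
vertex -1.895 -0.424 1.503
vertex -2.35 -0.215 2.218
endloop
endfacet
facet normal 0.395 0.252 0.883
outer loop
vertex -1.01 -0.435 2.604
vertex -1.803 -0.222 2.898
vertex -1.505 -1.036 2.997
endloop
endfacet
facet normal -0.701 0.431 0.568
outer loop
vertex -1.803 -0.222 2.898
vertex -2.35 -0.215 2.218
vertex -2.334 -0.9 2.758
endloop
endfacet
facet normal -0.776 0.266 -0.572
outer loop
vertex -2.35 -0.215 2.218
vertex -1.895 -0.424 1.503
vertex -2.39 -1.025 1.896
endloop
endfacet
facet normal 0.274 -0.016 -0.961
outer loop
vertex -1.895 -0.424 1.503
vertex -1.066 -0.56 1.742
vertex -1.597 -1.238 1.602
endloop
endfacet
facet normal 0.998 -0.025 -0.061
outer loop
vertex -1.066 -0.56 1.742
vertex -1.01 -0.435 2.604
vertex -1.05 -1.245 2.282
endloop
endfacet
facet normal -0.307 -0.646 0.699
outer loop
vertex -1.868 -1.533 2.378
vertex -1.505 -1.036 2.997
vertex -2.334 -0.9 2.758
endloop
endfacet
facet normal -0.755 -0.641 0.142
outer loop
vertex -1.868 -1.533 2.378
vertex -2.334 -0.9 2.758
vertex -2.39 -1.025 1.896
endloop
endfacet
facet normal -0.382 -0.812 -0.442
outer loop
vertex -1.868 -1.533 2.378
vertex -2.39 -1.025 1.896
vertex -1.597 -1.238 1.602
endloop
endfacet
facet normal 0.296 -0.923 -0.247
outer loop
vertex -1.868 -1.533 2.378
vertex -1.597 -1.238 1.602
vertex -1.05 -1.245 2.282
endloop
endfacet
facet normal 0.343 -0.820 0.458
outer loop
vertex -1.868 -1.533 2.378
vertex -1.05 -1.245 2.282
vertex -1.505 -1.036 2.997
endloop
endfacet
facet normal -0.274 0.016 0.961
outer loop
vertex -2.334 -0.9 2.758
vertex -1.505 -1.036 2.997
vertex -1.803 -0.222 2.898
endloop
endfacet
facet normal -0.998 0.025 0.061
outer loop
vertex -2.39 -1.025 1.896
vertex -2.334 -0.9 2.758
vertex -2.35 -0.215 2.218
endloop
endfacet
facet normal -0.395 -0.252 -0.883
outer loop
vertex -1.597 -1.238 1.602
vertex -2.39 -1.025 1.896
vertex -1.895 -0.424 1.503
endloop
endfacet
facet normal 0.701 -0.431 -0.568
outer loop
vertex -1.05 -1.245 2.282
vertex -1.597 -1.238 1.602
vertex -1.066 -0.56 1.742
endloop
endfacet
facet normal 0.776 -0.266 0.572
outer loop
vertex -1.505 -1.036 2.997
vertex -1.05 -1.245 2.282
vertex -1.01 -0.435 2.604
endloop
endfacet

endsolid


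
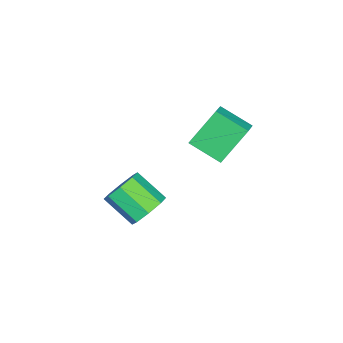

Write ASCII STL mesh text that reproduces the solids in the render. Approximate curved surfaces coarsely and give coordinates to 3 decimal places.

solid 
facet normal -0.462 0.405 0.789
outer loop
vertex -1.136 -0.734 2.622
vertex -0.198 -0.569 3.087
vertex -1.043 0.807 1.886
endloop
endfacet
facet normal -0.885 -0.156 -0.439
outer loop
vertex -0.062 -0.051 0.213
vertex -1.136 -0.734 2.622
vertex -1.043 0.807 1.886
endloop
endfacet
facet normal -0.462 0.405 0.789
outer loop
vertex -1.043 0.807 1.886
vertex -0.198 -0.569 3.087
vertex -0.105 0.972 2.351
endloop
endfacet
facet normal 0.055 0.901 -0.430
outer loop
vertex -0.105 0.972 2.351
vertex -0.062 -0.051 0.213
vertex -1.043 0.807 1.886
endloop
endfacet
facet normal -0.055 -0.901 0.430
outer loop
vertex -1.136 -0.734 2.622
vertex 0.783 -1.427 1.414
vertex -0.198 -0.569 3.087
endloop
endfacet
facet normal -0.885 -0.156 -0.439
outer loop
vertex -0.155 -1.592 0.949
vertex -1.136 -0.734 2.622
vertex -0.062 -0.051 0.213
endloop
endfacet
facet normal -0.055 -0.901 0.430
outer loop
vertex -0.155 -1.592 0.949
vertex 0.783 -1.427 1.414
vertex -1.136 -0.734 2.622
endloop
endfacet
facet normal 0.885 0.156 0.439
outer loop
vertex -0.198 -0.569 3.087
vertex 0.783 -1.427 1.414
vertex -0.105 0.972 2.351
endloop
endfacet
facet normal 0.055 0.901 -0.430
outer loop
vertex 0.876 0.114 0.678
vertex -0.062 -0.051 0.213
vertex -0.105 0.972 2.351
endloop
endfacet
facet normal 0.885 0.156 0.439
outer loop
vertex -0.105 0.972 2.351
vertex 0.783 -1.427 1.414
vertex 0.876 0.114 0.678
endloop
endfacet
facet normal 0.462 -0.405 -0.789
outer loop
vertex 0.876 0.114 0.678
vertex -0.155 -1.592 0.949
vertex -0.062 -0.051 0.213
endloop
endfacet
facet normal 0.462 -0.405 -0.789
outer loop
vertex 0.783 -1.427 1.414
vertex -0.155 -1.592 0.949
vertex 0.876 0.114 0.678
endloop
endfacet
facet normal 0.149 0.808 -0.570
outer loop
vertex 2.192 -3.508 -3.938
vertex 1.497 -2.996 -3.394
vertex 2.505 -3.135 -3.327
endloop
endfacet
facet normal 0.904 -0.345 -0.253
outer loop
vertex 2.192 -3.508 -3.938
vertex 2.505 -3.135 -3.327
vertex 1.918 -4.995 -2.889
endloop
endfacet
facet normal 0.904 -0.345 -0.253
outer loop
vertex 1.918 -4.995 -2.889
vertex 2.505 -3.135 -3.327
vertex 2.231 -4.622 -2.279
endloop
endfacet
facet normal -0.149 -0.808 0.570
outer loop
vertex 1.918 -4.995 -2.889
vertex 2.231 -4.622 -2.279
vertex 1.223 -4.484 -2.346
endloop
endfacet
facet normal 0.149 0.808 -0.570
outer loop
vertex 2.505 -3.135 -3.327
vertex 1.497 -2.996 -3.394
vertex 2.228 -2.681 -2.756
endloop
endfacet
facet normal 0.923 0.093 0.374
outer loop
vertex 2.505 -3.135 -3.327
vertex 2.228 -2.681 -2.756
vertex 2.231 -4.622 -2.279
endloop
endfacet
facet normal 0.923 0.093 0.374
outer loop
vertex 2.231 -4.622 -2.279
vertex 2.228 -2.681 -2.756
vertex 1.954 -4.168 -1.708
endloop
endfacet
facet normal -0.149 -0.808 0.570
outer loop
vertex 2.231 -4.622 -2.279
vertex 1.954 -4.168 -1.708
vertex 1.223 -4.484 -2.346
endloop
endfacet
facet normal 0.149 0.808 -0.570
outer loop
vertex 2.228 -2.681 -2.756
vertex 1.497 -2.996 -3.394
vertex 1.522 -2.412 -2.559
endloop
endfacet
facet normal 0.400 0.478 0.782
outer loop
vertex 2.228 -2.681 -2.756
vertex 1.522 -2.412 -2.559
vertex 1.954 -4.168 -1.708
endloop
endfacet
facet normal 0.401 0.478 0.782
outer loop
vertex 1.954 -4.168 -1.708
vertex 1.522 -2.412 -2.559
vertex 1.248 -3.899 -1.51
endloop
endfacet
facet normal -0.148 -0.808 0.570
outer loop
vertex 1.954 -4.168 -1.708
vertex 1.248 -3.899 -1.51
vertex 1.223 -4.484 -2.346
endloop
endfacet
facet normal 0.149 0.808 -0.570
outer loop
vertex 1.522 -2.412 -2.559
vertex 1.497 -2.996 -3.394
vertex 0.802 -2.485 -2.851
endloop
endfacet
facet normal -0.356 0.582 0.732
outer loop
vertex 1.522 -2.412 -2.559
vertex 0.802 -2.485 -2.851
vertex 1.248 -3.899 -1.51
endloop
endfacet
facet normal -0.356 0.582 0.732
outer loop
vertex 1.248 -3.899 -1.51
vertex 0.802 -2.485 -2.851
vertex 0.528 -3.972 -1.802
endloop
endfacet
facet normal -0.149 -0.808 0.570
outer loop
vertex 1.248 -3.899 -1.51
vertex 0.528 -3.972 -1.802
vertex 1.223 -4.484 -2.346
endloop
endfacet
facet normal 0.149 0.808 -0.570
outer loop
vertex 0.802 -2.485 -2.851
vertex 1.497 -2.996 -3.394
vertex 0.489 -2.858 -3.461
endloop
endfacet
facet normal -0.904 0.345 0.253
outer loop
vertex 0.802 -2.485 -2.851
vertex 0.489 -2.858 -3.461
vertex 0.528 -3.972 -1.802
endloop
endfacet
facet normal -0.904 0.345 0.253
outer loop
vertex 0.528 -3.972 -1.802
vertex 0.489 -2.858 -3.461
vertex 0.215 -4.345 -2.413
endloop
endfacet
facet normal -0.149 -0.808 0.570
outer loop
vertex 0.528 -3.972 -1.802
vertex 0.215 -4.345 -2.413
vertex 1.223 -4.484 -2.346
endloop
endfacet
facet normal 0.149 0.808 -0.570
outer loop
vertex 0.489 -2.858 -3.461
vertex 1.497 -2.996 -3.394
vertex 0.766 -3.312 -4.032
endloop
endfacet
facet normal -0.923 -0.093 -0.374
outer loop
vertex 0.489 -2.858 -3.461
vertex 0.766 -3.312 -4.032
vertex 0.215 -4.345 -2.413
endloop
endfacet
facet normal -0.923 -0.093 -0.374
outer loop
vertex 0.215 -4.345 -2.413
vertex 0.766 -3.312 -4.032
vertex 0.492 -4.799 -2.984
endloop
endfacet
facet normal -0.149 -0.808 0.570
outer loop
vertex 0.215 -4.345 -2.413
vertex 0.492 -4.799 -2.984
vertex 1.223 -4.484 -2.346
endloop
endfacet
facet normal 0.148 0.808 -0.570
outer loop
vertex 0.766 -3.312 -4.032
vertex 1.497 -2.996 -3.394
vertex 1.472 -3.581 -4.23
endloop
endfacet
facet normal -0.401 -0.477 -0.782
outer loop
vertex 0.766 -3.312 -4.032
vertex 1.472 -3.581 -4.23
vertex 0.492 -4.799 -2.984
endloop
endfacet
facet normal -0.400 -0.478 -0.782
outer loop
vertex 0.492 -4.799 -2.984
vertex 1.472 -3.581 -4.23
vertex 1.198 -5.068 -3.181
endloop
endfacet
facet normal -0.149 -0.808 0.570
outer loop
vertex 0.492 -4.799 -2.984
vertex 1.198 -5.068 -3.181
vertex 1.223 -4.484 -2.346
endloop
endfacet
facet normal 0.149 0.808 -0.570
outer loop
vertex 1.472 -3.581 -4.23
vertex 1.497 -2.996 -3.394
vertex 2.192 -3.508 -3.938
endloop
endfacet
facet normal 0.356 -0.582 -0.732
outer loop
vertex 1.472 -3.581 -4.23
vertex 2.192 -3.508 -3.938
vertex 1.198 -5.068 -3.181
endloop
endfacet
facet normal 0.356 -0.582 -0.732
outer loop
vertex 1.198 -5.068 -3.181
vertex 2.192 -3.508 -3.938
vertex 1.918 -4.995 -2.889
endloop
endfacet
facet normal -0.149 -0.808 0.570
outer loop
vertex 1.198 -5.068 -3.181
vertex 1.918 -4.995 -2.889
vertex 1.223 -4.484 -2.346
endloop
endfacet

endsolid


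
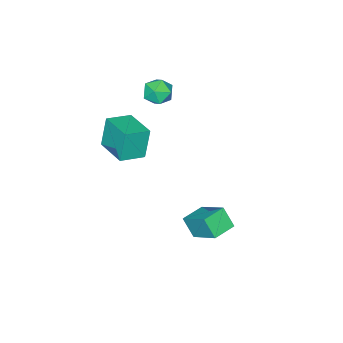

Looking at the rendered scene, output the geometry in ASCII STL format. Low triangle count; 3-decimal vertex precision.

solid 
facet normal -0.919 0.322 -0.227
outer loop
vertex 2.009 -1.908 2.216
vertex 2.598 -0.1 2.394
vertex 2.447 -1.88 0.481
endloop
endfacet
facet normal -0.308 -0.947 -0.093
outer loop
vertex 3.762 -2.34 0.806
vertex 2.009 -1.908 2.216
vertex 2.447 -1.88 0.481
endloop
endfacet
facet normal -0.919 0.322 -0.227
outer loop
vertex 2.447 -1.88 0.481
vertex 2.598 -0.1 2.394
vertex 3.037 -0.072 0.659
endloop
endfacet
facet normal 0.245 0.015 -0.969
outer loop
vertex 3.037 -0.072 0.659
vertex 3.762 -2.34 0.806
vertex 2.447 -1.88 0.481
endloop
endfacet
facet normal -0.245 -0.016 0.969
outer loop
vertex 2.009 -1.908 2.216
vertex 3.913 -0.56 2.719
vertex 2.598 -0.1 2.394
endloop
endfacet
facet normal -0.308 -0.947 -0.093
outer loop
vertex 3.323 -2.368 2.541
vertex 2.009 -1.908 2.216
vertex 3.762 -2.34 0.806
endloop
endfacet
facet normal -0.245 -0.015 0.969
outer loop
vertex 3.323 -2.368 2.541
vertex 3.913 -0.56 2.719
vertex 2.009 -1.908 2.216
endloop
endfacet
facet normal 0.308 0.947 0.093
outer loop
vertex 2.598 -0.1 2.394
vertex 3.913 -0.56 2.719
vertex 3.037 -0.072 0.659
endloop
endfacet
facet normal 0.245 0.016 -0.969
outer loop
vertex 4.351 -0.532 0.984
vertex 3.762 -2.34 0.806
vertex 3.037 -0.072 0.659
endloop
endfacet
facet normal 0.308 0.947 0.093
outer loop
vertex 3.037 -0.072 0.659
vertex 3.913 -0.56 2.719
vertex 4.351 -0.532 0.984
endloop
endfacet
facet normal 0.919 -0.322 0.227
outer loop
vertex 4.351 -0.532 0.984
vertex 3.323 -2.368 2.541
vertex 3.762 -2.34 0.806
endloop
endfacet
facet normal 0.919 -0.322 0.227
outer loop
vertex 3.913 -0.56 2.719
vertex 3.323 -2.368 2.541
vertex 4.351 -0.532 0.984
endloop
endfacet
facet normal -0.993 0.099 0.059
outer loop
vertex 1.431 3.66 -2.27
vertex 1.442 4.386 -3.3
vertex 1.207 2.086 -3.382
endloop
endfacet
facet normal -0.009 -0.576 0.817
outer loop
vertex 2.518 1.954 -3.46
vertex 1.431 3.66 -2.27
vertex 1.207 2.086 -3.382
endloop
endfacet
facet normal -0.993 0.099 0.059
outer loop
vertex 1.207 2.086 -3.382
vertex 1.442 4.386 -3.3
vertex 1.218 2.812 -4.412
endloop
endfacet
facet normal -0.116 -0.811 -0.573
outer loop
vertex 1.218 2.812 -4.412
vertex 2.518 1.954 -3.46
vertex 1.207 2.086 -3.382
endloop
endfacet
facet normal 0.116 0.811 0.573
outer loop
vertex 1.431 3.66 -2.27
vertex 2.753 4.254 -3.378
vertex 1.442 4.386 -3.3
endloop
endfacet
facet normal -0.009 -0.576 0.817
outer loop
vertex 2.742 3.528 -2.348
vertex 1.431 3.66 -2.27
vertex 2.518 1.954 -3.46
endloop
endfacet
facet normal 0.116 0.811 0.573
outer loop
vertex 2.742 3.528 -2.348
vertex 2.753 4.254 -3.378
vertex 1.431 3.66 -2.27
endloop
endfacet
facet normal 0.009 0.576 -0.817
outer loop
vertex 1.442 4.386 -3.3
vertex 2.753 4.254 -3.378
vertex 1.218 2.812 -4.412
endloop
endfacet
facet normal -0.116 -0.811 -0.573
outer loop
vertex 2.529 2.68 -4.49
vertex 2.518 1.954 -3.46
vertex 1.218 2.812 -4.412
endloop
endfacet
facet normal 0.009 0.576 -0.817
outer loop
vertex 1.218 2.812 -4.412
vertex 2.753 4.254 -3.378
vertex 2.529 2.68 -4.49
endloop
endfacet
facet normal 0.993 -0.099 -0.059
outer loop
vertex 2.529 2.68 -4.49
vertex 2.742 3.528 -2.348
vertex 2.518 1.954 -3.46
endloop
endfacet
facet normal 0.993 -0.099 -0.059
outer loop
vertex 2.753 4.254 -3.378
vertex 2.742 3.528 -2.348
vertex 2.529 2.68 -4.49
endloop
endfacet
facet normal 0.133 0.550 0.825
outer loop
vertex 0.112 -0.906 3.332
vertex -0.019 -1.632 3.837
vertex 0.805 -1.42 3.563
endloop
endfacet
facet normal 0.510 0.813 0.281
outer loop
vertex 0.112 -0.906 3.332
vertex 0.805 -1.42 3.563
vertex 0.746 -1.096 2.732
endloop
endfacet
facet normal 0.055 0.967 -0.248
outer loop
vertex 0.112 -0.906 3.332
vertex 0.746 -1.096 2.732
vertex -0.115 -1.109 2.492
endloop
endfacet
facet normal -0.603 0.798 -0.030
outer loop
vertex 0.112 -0.906 3.332
vertex -0.115 -1.109 2.492
vertex -0.587 -1.44 3.174
endloop
endfacet
facet normal -0.555 0.540 0.632
outer loop
vertex 0.112 -0.906 3.332
vertex -0.587 -1.44 3.174
vertex -0.019 -1.632 3.837
endloop
endfacet
facet normal 0.952 0.302 0.050
outer loop
vertex 0.746 -1.096 2.732
vertex 0.805 -1.42 3.563
vertex 1.007 -1.94 2.866
endloop
endfacet
facet normal 0.342 -0.125 0.931
outer loop
vertex 0.805 -1.42 3.563
vertex -0.019 -1.632 3.837
vertex 0.535 -2.271 3.548
endloop
endfacet
facet normal -0.772 -0.140 0.620
outer loop
vertex -0.019 -1.632 3.837
vertex -0.587 -1.44 3.174
vertex -0.326 -2.284 3.308
endloop
endfacet
facet normal -0.848 0.277 -0.452
outer loop
vertex -0.587 -1.44 3.174
vertex -0.115 -1.109 2.492
vertex -0.385 -1.96 2.477
endloop
endfacet
facet normal 0.216 0.552 -0.806
outer loop
vertex -0.115 -1.109 2.492
vertex 0.746 -1.096 2.732
vertex 0.439 -1.748 2.203
endloop
endfacet
facet normal 0.603 -0.798 0.030
outer loop
vertex 0.308 -2.474 2.708
vertex 1.007 -1.94 2.866
vertex 0.535 -2.271 3.548
endloop
endfacet
facet normal -0.055 -0.967 0.248
outer loop
vertex 0.308 -2.474 2.708
vertex 0.535 -2.271 3.548
vertex -0.326 -2.284 3.308
endloop
endfacet
facet normal -0.510 -0.813 -0.281
outer loop
vertex 0.308 -2.474 2.708
vertex -0.326 -2.284 3.308
vertex -0.385 -1.96 2.477
endloop
endfacet
facet normal -0.133 -0.550 -0.825
outer loop
vertex 0.308 -2.474 2.708
vertex -0.385 -1.96 2.477
vertex 0.439 -1.748 2.203
endloop
endfacet
facet normal 0.555 -0.540 -0.632
outer loop
vertex 0.308 -2.474 2.708
vertex 0.439 -1.748 2.203
vertex 1.007 -1.94 2.866
endloop
endfacet
facet normal 0.848 -0.277 0.452
outer loop
vertex 0.535 -2.271 3.548
vertex 1.007 -1.94 2.866
vertex 0.805 -1.42 3.563
endloop
endfacet
facet normal -0.216 -0.552 0.806
outer loop
vertex -0.326 -2.284 3.308
vertex 0.535 -2.271 3.548
vertex -0.019 -1.632 3.837
endloop
endfacet
facet normal -0.952 -0.302 -0.050
outer loop
vertex -0.385 -1.96 2.477
vertex -0.326 -2.284 3.308
vertex -0.587 -1.44 3.174
endloop
endfacet
facet normal -0.342 0.125 -0.931
outer loop
vertex 0.439 -1.748 2.203
vertex -0.385 -1.96 2.477
vertex -0.115 -1.109 2.492
endloop
endfacet
facet normal 0.772 0.140 -0.620
outer loop
vertex 1.007 -1.94 2.866
vertex 0.439 -1.748 2.203
vertex 0.746 -1.096 2.732
endloop
endfacet

endsolid


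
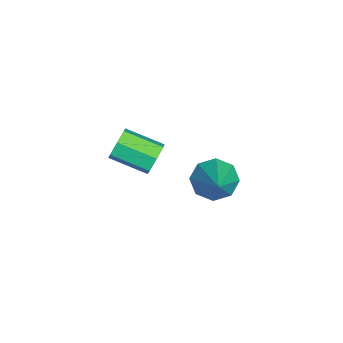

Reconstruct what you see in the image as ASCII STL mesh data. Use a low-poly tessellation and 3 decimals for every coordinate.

solid 
facet normal 0.240 0.913 -0.330
outer loop
vertex 3.965 -2.802 3.01
vertex 3.608 -2.513 3.551
vertex 4.292 -2.703 3.522
endloop
endfacet
facet normal 0.813 -0.374 -0.447
outer loop
vertex 3.965 -2.802 3.01
vertex 4.292 -2.703 3.522
vertex 3.589 -4.236 3.527
endloop
endfacet
facet normal 0.813 -0.374 -0.446
outer loop
vertex 3.589 -4.236 3.527
vertex 4.292 -2.703 3.522
vertex 3.916 -4.137 4.04
endloop
endfacet
facet normal -0.240 -0.913 0.329
outer loop
vertex 3.589 -4.236 3.527
vertex 3.916 -4.137 4.04
vertex 3.232 -3.947 4.069
endloop
endfacet
facet normal 0.240 0.913 -0.329
outer loop
vertex 4.292 -2.703 3.522
vertex 3.608 -2.513 3.551
vertex 4.104 -2.461 4.057
endloop
endfacet
facet normal 0.922 -0.107 0.372
outer loop
vertex 4.292 -2.703 3.522
vertex 4.104 -2.461 4.057
vertex 3.916 -4.137 4.04
endloop
endfacet
facet normal 0.922 -0.107 0.373
outer loop
vertex 3.916 -4.137 4.04
vertex 4.104 -2.461 4.057
vertex 3.728 -3.895 4.574
endloop
endfacet
facet normal -0.240 -0.913 0.329
outer loop
vertex 3.916 -4.137 4.04
vertex 3.728 -3.895 4.574
vertex 3.232 -3.947 4.069
endloop
endfacet
facet normal 0.240 0.913 -0.329
outer loop
vertex 4.104 -2.461 4.057
vertex 3.608 -2.513 3.551
vertex 3.543 -2.258 4.211
endloop
endfacet
facet normal 0.337 0.240 0.910
outer loop
vertex 4.104 -2.461 4.057
vertex 3.543 -2.258 4.211
vertex 3.728 -3.895 4.574
endloop
endfacet
facet normal 0.337 0.240 0.910
outer loop
vertex 3.728 -3.895 4.574
vertex 3.543 -2.258 4.211
vertex 3.167 -3.692 4.728
endloop
endfacet
facet normal -0.240 -0.913 0.330
outer loop
vertex 3.728 -3.895 4.574
vertex 3.167 -3.692 4.728
vertex 3.232 -3.947 4.069
endloop
endfacet
facet normal 0.240 0.913 -0.329
outer loop
vertex 3.543 -2.258 4.211
vertex 3.608 -2.513 3.551
vertex 3.031 -2.247 3.868
endloop
endfacet
facet normal -0.502 0.407 0.763
outer loop
vertex 3.543 -2.258 4.211
vertex 3.031 -2.247 3.868
vertex 3.167 -3.692 4.728
endloop
endfacet
facet normal -0.502 0.407 0.763
outer loop
vertex 3.167 -3.692 4.728
vertex 3.031 -2.247 3.868
vertex 2.655 -3.681 4.385
endloop
endfacet
facet normal -0.240 -0.913 0.330
outer loop
vertex 3.167 -3.692 4.728
vertex 2.655 -3.681 4.385
vertex 3.232 -3.947 4.069
endloop
endfacet
facet normal 0.239 0.913 -0.330
outer loop
vertex 3.031 -2.247 3.868
vertex 3.608 -2.513 3.551
vertex 2.954 -2.437 3.287
endloop
endfacet
facet normal -0.963 0.267 0.040
outer loop
vertex 3.031 -2.247 3.868
vertex 2.954 -2.437 3.287
vertex 2.655 -3.681 4.385
endloop
endfacet
facet normal -0.963 0.268 0.042
outer loop
vertex 2.655 -3.681 4.385
vertex 2.954 -2.437 3.287
vertex 2.577 -3.871 3.804
endloop
endfacet
facet normal -0.240 -0.913 0.331
outer loop
vertex 2.655 -3.681 4.385
vertex 2.577 -3.871 3.804
vertex 3.232 -3.947 4.069
endloop
endfacet
facet normal 0.239 0.913 -0.330
outer loop
vertex 2.954 -2.437 3.287
vertex 3.608 -2.513 3.551
vertex 3.369 -2.684 2.905
endloop
endfacet
facet normal -0.699 -0.073 -0.712
outer loop
vertex 2.954 -2.437 3.287
vertex 3.369 -2.684 2.905
vertex 2.577 -3.871 3.804
endloop
endfacet
facet normal -0.698 -0.074 -0.712
outer loop
vertex 2.577 -3.871 3.804
vertex 3.369 -2.684 2.905
vertex 2.993 -4.117 3.422
endloop
endfacet
facet normal -0.239 -0.914 0.328
outer loop
vertex 2.577 -3.871 3.804
vertex 2.993 -4.117 3.422
vertex 3.232 -3.947 4.069
endloop
endfacet
facet normal 0.239 0.913 -0.330
outer loop
vertex 3.369 -2.684 2.905
vertex 3.608 -2.513 3.551
vertex 3.965 -2.802 3.01
endloop
endfacet
facet normal 0.092 -0.359 -0.929
outer loop
vertex 3.369 -2.684 2.905
vertex 3.965 -2.802 3.01
vertex 2.993 -4.117 3.422
endloop
endfacet
facet normal 0.092 -0.359 -0.929
outer loop
vertex 2.993 -4.117 3.422
vertex 3.965 -2.802 3.01
vertex 3.589 -4.236 3.527
endloop
endfacet
facet normal -0.240 -0.913 0.329
outer loop
vertex 2.993 -4.117 3.422
vertex 3.589 -4.236 3.527
vertex 3.232 -3.947 4.069
endloop
endfacet
facet normal -0.795 -0.093 -0.600
outer loop
vertex 1.099 -0.504 -1.496
vertex 0.513 -0.48 -0.723
vertex 0.887 0.185 -1.322
endloop
endfacet
facet normal 0.797 0.366 -0.480
outer loop
vertex 1.099 -0.504 -1.496
vertex 0.887 0.185 -1.322
vertex 2.247 -0.28 0.583
endloop
endfacet
facet normal -0.795 -0.092 -0.599
outer loop
vertex 0.887 0.185 -1.322
vertex 0.513 -0.48 -0.723
vertex 0.457 0.485 -0.797
endloop
endfacet
facet normal 0.466 0.877 -0.119
outer loop
vertex 0.887 0.185 -1.322
vertex 0.457 0.485 -0.797
vertex 2.247 -0.28 0.583
endloop
endfacet
facet normal -0.795 -0.092 -0.600
outer loop
vertex 0.457 0.485 -0.797
vertex 0.513 -0.48 -0.723
vertex 0.059 0.219 -0.229
endloop
endfacet
facet normal 0.039 0.894 0.446
outer loop
vertex 0.457 0.485 -0.797
vertex 0.059 0.219 -0.229
vertex 2.247 -0.28 0.583
endloop
endfacet
facet normal -0.795 -0.093 -0.600
outer loop
vertex 0.059 0.219 -0.229
vertex 0.513 -0.48 -0.723
vertex -0.072 -0.456 0.049
endloop
endfacet
facet normal -0.234 0.409 0.882
outer loop
vertex 0.059 0.219 -0.229
vertex -0.072 -0.456 0.049
vertex 2.247 -0.28 0.583
endloop
endfacet
facet normal -0.795 -0.093 -0.599
outer loop
vertex -0.072 -0.456 0.049
vertex 0.513 -0.48 -0.723
vertex 0.14 -1.146 -0.125
endloop
endfacet
facet normal -0.193 -0.295 0.936
outer loop
vertex -0.072 -0.456 0.049
vertex 0.14 -1.146 -0.125
vertex 2.247 -0.28 0.583
endloop
endfacet
facet normal -0.796 -0.092 -0.599
outer loop
vertex 0.14 -1.146 -0.125
vertex 0.513 -0.48 -0.723
vertex 0.57 -1.446 -0.65
endloop
endfacet
facet normal 0.139 -0.807 0.574
outer loop
vertex 0.14 -1.146 -0.125
vertex 0.57 -1.446 -0.65
vertex 2.247 -0.28 0.583
endloop
endfacet
facet normal -0.795 -0.092 -0.600
outer loop
vertex 0.57 -1.446 -0.65
vertex 0.513 -0.48 -0.723
vertex 0.968 -1.18 -1.218
endloop
endfacet
facet normal 0.566 -0.825 0.010
outer loop
vertex 0.57 -1.446 -0.65
vertex 0.968 -1.18 -1.218
vertex 2.247 -0.28 0.583
endloop
endfacet
facet normal -0.795 -0.093 -0.600
outer loop
vertex 0.968 -1.18 -1.218
vertex 0.513 -0.48 -0.723
vertex 1.099 -0.504 -1.496
endloop
endfacet
facet normal 0.839 -0.338 -0.427
outer loop
vertex 0.968 -1.18 -1.218
vertex 1.099 -0.504 -1.496
vertex 2.247 -0.28 0.583
endloop
endfacet

endsolid


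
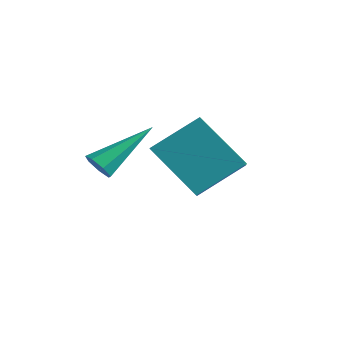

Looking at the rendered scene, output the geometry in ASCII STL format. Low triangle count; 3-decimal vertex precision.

solid 
facet normal -0.541 0.677 -0.499
outer loop
vertex -4.718 -1.394 -0.001
vertex -3.98 -0.086 0.973
vertex -3.178 -1.209 -1.417
endloop
endfacet
facet normal -0.412 -0.731 -0.544
outer loop
vertex -2.2 -2.434 -0.513
vertex -4.718 -1.394 -0.001
vertex -3.178 -1.209 -1.417
endloop
endfacet
facet normal -0.541 0.677 -0.499
outer loop
vertex -3.178 -1.209 -1.417
vertex -3.98 -0.086 0.973
vertex -2.44 0.099 -0.443
endloop
endfacet
facet normal 0.733 0.088 -0.674
outer loop
vertex -2.44 0.099 -0.443
vertex -2.2 -2.434 -0.513
vertex -3.178 -1.209 -1.417
endloop
endfacet
facet normal -0.733 -0.088 0.674
outer loop
vertex -4.718 -1.394 -0.001
vertex -3.002 -1.311 1.877
vertex -3.98 -0.086 0.973
endloop
endfacet
facet normal -0.412 -0.731 -0.544
outer loop
vertex -3.74 -2.619 0.903
vertex -4.718 -1.394 -0.001
vertex -2.2 -2.434 -0.513
endloop
endfacet
facet normal -0.733 -0.088 0.674
outer loop
vertex -3.74 -2.619 0.903
vertex -3.002 -1.311 1.877
vertex -4.718 -1.394 -0.001
endloop
endfacet
facet normal 0.412 0.731 0.544
outer loop
vertex -3.98 -0.086 0.973
vertex -3.002 -1.311 1.877
vertex -2.44 0.099 -0.443
endloop
endfacet
facet normal 0.733 0.088 -0.674
outer loop
vertex -1.462 -1.126 0.461
vertex -2.2 -2.434 -0.513
vertex -2.44 0.099 -0.443
endloop
endfacet
facet normal 0.412 0.731 0.544
outer loop
vertex -2.44 0.099 -0.443
vertex -3.002 -1.311 1.877
vertex -1.462 -1.126 0.461
endloop
endfacet
facet normal 0.541 -0.677 0.499
outer loop
vertex -1.462 -1.126 0.461
vertex -3.74 -2.619 0.903
vertex -2.2 -2.434 -0.513
endloop
endfacet
facet normal 0.541 -0.677 0.499
outer loop
vertex -3.002 -1.311 1.877
vertex -3.74 -2.619 0.903
vertex -1.462 -1.126 0.461
endloop
endfacet
facet normal -0.246 -0.821 -0.515
outer loop
vertex -3.733 -4.548 0.906
vertex -4.145 -4.3 0.707
vertex -3.661 -4.327 0.519
endloop
endfacet
facet normal 0.987 -0.105 0.124
outer loop
vertex -3.733 -4.548 0.906
vertex -3.661 -4.327 0.519
vertex -3.635 -2.6 1.773
endloop
endfacet
facet normal -0.246 -0.821 -0.515
outer loop
vertex -3.661 -4.327 0.519
vertex -4.145 -4.3 0.707
vertex -3.953 -4.086 0.274
endloop
endfacet
facet normal 0.758 0.376 -0.533
outer loop
vertex -3.661 -4.327 0.519
vertex -3.953 -4.086 0.274
vertex -3.635 -2.6 1.773
endloop
endfacet
facet normal -0.246 -0.821 -0.515
outer loop
vertex -3.953 -4.086 0.274
vertex -4.145 -4.3 0.707
vertex -4.389 -4.006 0.355
endloop
endfacet
facet normal -0.000 0.710 -0.704
outer loop
vertex -3.953 -4.086 0.274
vertex -4.389 -4.006 0.355
vertex -3.635 -2.6 1.773
endloop
endfacet
facet normal -0.247 -0.821 -0.515
outer loop
vertex -4.389 -4.006 0.355
vertex -4.145 -4.3 0.707
vertex -4.642 -4.147 0.701
endloop
endfacet
facet normal -0.717 0.647 -0.260
outer loop
vertex -4.389 -4.006 0.355
vertex -4.642 -4.147 0.701
vertex -3.635 -2.6 1.773
endloop
endfacet
facet normal -0.246 -0.821 -0.515
outer loop
vertex -4.642 -4.147 0.701
vertex -4.145 -4.3 0.707
vertex -4.52 -4.404 1.052
endloop
endfacet
facet normal -0.853 0.232 0.467
outer loop
vertex -4.642 -4.147 0.701
vertex -4.52 -4.404 1.052
vertex -3.635 -2.6 1.773
endloop
endfacet
facet normal -0.245 -0.822 -0.515
outer loop
vertex -4.52 -4.404 1.052
vertex -4.145 -4.3 0.707
vertex -4.115 -4.582 1.143
endloop
endfacet
facet normal -0.305 -0.221 0.926
outer loop
vertex -4.52 -4.404 1.052
vertex -4.115 -4.582 1.143
vertex -3.635 -2.6 1.773
endloop
endfacet
facet normal -0.246 -0.821 -0.514
outer loop
vertex -4.115 -4.582 1.143
vertex -4.145 -4.3 0.707
vertex -3.733 -4.548 0.906
endloop
endfacet
facet normal 0.513 -0.370 0.774
outer loop
vertex -4.115 -4.582 1.143
vertex -3.733 -4.548 0.906
vertex -3.635 -2.6 1.773
endloop
endfacet

endsolid


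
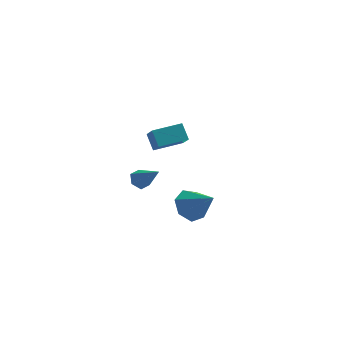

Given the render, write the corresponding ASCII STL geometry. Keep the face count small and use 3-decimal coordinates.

solid 
facet normal -0.640 0.419 -0.644
outer loop
vertex 1.979 -2.417 1.014
vertex 1.212 -3.09 1.339
vertex 1.458 -2.122 1.724
endloop
endfacet
facet normal 0.753 0.579 0.312
outer loop
vertex 1.979 -2.417 1.014
vertex 1.458 -2.122 1.724
vertex 2.468 -3.91 2.601
endloop
endfacet
facet normal -0.641 0.419 -0.644
outer loop
vertex 1.458 -2.122 1.724
vertex 1.212 -3.09 1.339
vertex 0.753 -2.555 2.144
endloop
endfacet
facet normal 0.183 0.514 0.838
outer loop
vertex 1.458 -2.122 1.724
vertex 0.753 -2.555 2.144
vertex 2.468 -3.91 2.601
endloop
endfacet
facet normal -0.640 0.419 -0.644
outer loop
vertex 0.753 -2.555 2.144
vertex 1.212 -3.09 1.339
vertex 0.393 -3.391 1.958
endloop
endfacet
facet normal -0.312 -0.076 0.947
outer loop
vertex 0.753 -2.555 2.144
vertex 0.393 -3.391 1.958
vertex 2.468 -3.91 2.601
endloop
endfacet
facet normal -0.640 0.419 -0.644
outer loop
vertex 0.393 -3.391 1.958
vertex 1.212 -3.09 1.339
vertex 0.65 -4.0 1.306
endloop
endfacet
facet normal -0.360 -0.748 0.557
outer loop
vertex 0.393 -3.391 1.958
vertex 0.65 -4.0 1.306
vertex 2.468 -3.91 2.601
endloop
endfacet
facet normal -0.640 0.419 -0.644
outer loop
vertex 0.65 -4.0 1.306
vertex 1.212 -3.09 1.339
vertex 1.331 -3.923 0.679
endloop
endfacet
facet normal 0.077 -0.996 -0.039
outer loop
vertex 0.65 -4.0 1.306
vertex 1.331 -3.923 0.679
vertex 2.468 -3.91 2.601
endloop
endfacet
facet normal -0.640 0.419 -0.644
outer loop
vertex 1.331 -3.923 0.679
vertex 1.212 -3.09 1.339
vertex 1.922 -3.219 0.549
endloop
endfacet
facet normal 0.668 -0.633 -0.391
outer loop
vertex 1.331 -3.923 0.679
vertex 1.922 -3.219 0.549
vertex 2.468 -3.91 2.601
endloop
endfacet
facet normal -0.640 0.419 -0.644
outer loop
vertex 1.922 -3.219 0.549
vertex 1.212 -3.09 1.339
vertex 1.979 -2.417 1.014
endloop
endfacet
facet normal 0.970 0.067 -0.235
outer loop
vertex 1.922 -3.219 0.549
vertex 1.979 -2.417 1.014
vertex 2.468 -3.91 2.601
endloop
endfacet
facet normal -0.604 0.427 -0.673
outer loop
vertex -1.204 -0.722 1.181
vertex -1.713 -0.759 1.615
vertex -1.319 -0.217 1.605
endloop
endfacet
facet normal 0.924 0.346 -0.161
outer loop
vertex -1.204 -0.722 1.181
vertex -1.319 -0.217 1.605
vertex -0.607 -1.541 2.845
endloop
endfacet
facet normal -0.604 0.427 -0.673
outer loop
vertex -1.319 -0.217 1.605
vertex -1.713 -0.759 1.615
vertex -1.828 -0.254 2.039
endloop
endfacet
facet normal 0.411 0.731 0.545
outer loop
vertex -1.319 -0.217 1.605
vertex -1.828 -0.254 2.039
vertex -0.607 -1.541 2.845
endloop
endfacet
facet normal -0.604 0.427 -0.673
outer loop
vertex -1.828 -0.254 2.039
vertex -1.713 -0.759 1.615
vertex -2.222 -0.796 2.049
endloop
endfacet
facet normal -0.330 0.256 0.909
outer loop
vertex -1.828 -0.254 2.039
vertex -2.222 -0.796 2.049
vertex -0.607 -1.541 2.845
endloop
endfacet
facet normal -0.604 0.428 -0.672
outer loop
vertex -2.222 -0.796 2.049
vertex -1.713 -0.759 1.615
vertex -2.107 -1.301 1.624
endloop
endfacet
facet normal -0.559 -0.605 0.567
outer loop
vertex -2.222 -0.796 2.049
vertex -2.107 -1.301 1.624
vertex -0.607 -1.541 2.845
endloop
endfacet
facet normal -0.604 0.428 -0.672
outer loop
vertex -2.107 -1.301 1.624
vertex -1.713 -0.759 1.615
vertex -1.598 -1.264 1.19
endloop
endfacet
facet normal -0.046 -0.989 -0.138
outer loop
vertex -2.107 -1.301 1.624
vertex -1.598 -1.264 1.19
vertex -0.607 -1.541 2.845
endloop
endfacet
facet normal -0.604 0.428 -0.672
outer loop
vertex -1.598 -1.264 1.19
vertex -1.713 -0.759 1.615
vertex -1.204 -0.722 1.181
endloop
endfacet
facet normal 0.695 -0.514 -0.502
outer loop
vertex -1.598 -1.264 1.19
vertex -1.204 -0.722 1.181
vertex -0.607 -1.541 2.845
endloop
endfacet
facet normal -0.893 -0.438 -0.104
outer loop
vertex -1.449 3.24 2.96
vertex -1.866 4.335 1.93
vertex -1.021 2.577 2.083
endloop
endfacet
facet normal 0.267 -0.702 0.661
outer loop
vertex 0.586 3.365 2.27
vertex -1.449 3.24 2.96
vertex -1.021 2.577 2.083
endloop
endfacet
facet normal -0.893 -0.438 -0.103
outer loop
vertex -1.021 2.577 2.083
vertex -1.866 4.335 1.93
vertex -1.439 3.672 1.053
endloop
endfacet
facet normal 0.362 -0.562 -0.744
outer loop
vertex -1.439 3.672 1.053
vertex 0.586 3.365 2.27
vertex -1.021 2.577 2.083
endloop
endfacet
facet normal -0.362 0.562 0.744
outer loop
vertex -1.449 3.24 2.96
vertex -0.259 5.123 2.117
vertex -1.866 4.335 1.93
endloop
endfacet
facet normal 0.267 -0.702 0.661
outer loop
vertex 0.159 4.028 3.147
vertex -1.449 3.24 2.96
vertex 0.586 3.365 2.27
endloop
endfacet
facet normal -0.362 0.562 0.744
outer loop
vertex 0.159 4.028 3.147
vertex -0.259 5.123 2.117
vertex -1.449 3.24 2.96
endloop
endfacet
facet normal -0.267 0.702 -0.661
outer loop
vertex -1.866 4.335 1.93
vertex -0.259 5.123 2.117
vertex -1.439 3.672 1.053
endloop
endfacet
facet normal 0.362 -0.562 -0.744
outer loop
vertex 0.169 4.46 1.24
vertex 0.586 3.365 2.27
vertex -1.439 3.672 1.053
endloop
endfacet
facet normal -0.267 0.702 -0.661
outer loop
vertex -1.439 3.672 1.053
vertex -0.259 5.123 2.117
vertex 0.169 4.46 1.24
endloop
endfacet
facet normal 0.893 0.438 0.104
outer loop
vertex 0.169 4.46 1.24
vertex 0.159 4.028 3.147
vertex 0.586 3.365 2.27
endloop
endfacet
facet normal 0.893 0.439 0.104
outer loop
vertex -0.259 5.123 2.117
vertex 0.159 4.028 3.147
vertex 0.169 4.46 1.24
endloop
endfacet

endsolid
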